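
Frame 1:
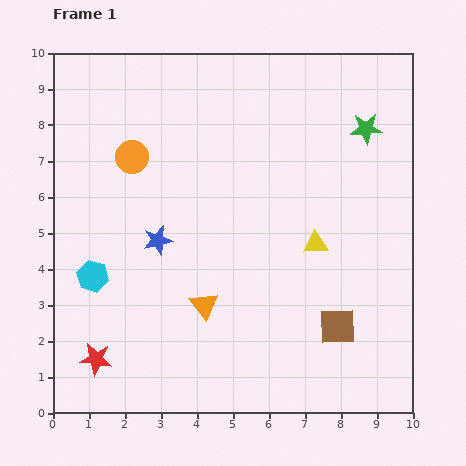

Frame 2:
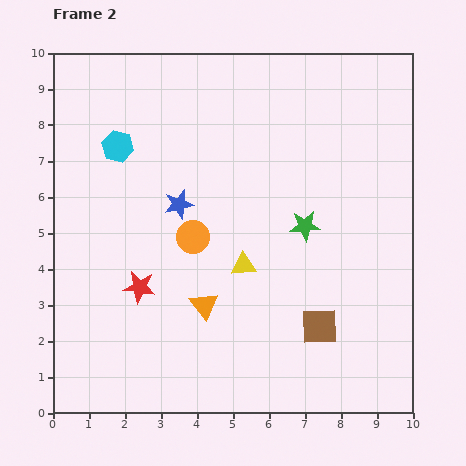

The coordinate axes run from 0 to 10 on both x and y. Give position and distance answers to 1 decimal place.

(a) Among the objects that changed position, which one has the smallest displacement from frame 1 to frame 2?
the brown square

(moved 0.5)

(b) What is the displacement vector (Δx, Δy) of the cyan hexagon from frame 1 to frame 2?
(0.7, 3.6)

The cyan hexagon was at (1.1, 3.8) in frame 1 and (1.8, 7.4) in frame 2.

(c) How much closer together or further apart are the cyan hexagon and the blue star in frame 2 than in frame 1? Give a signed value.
+0.2

Distance in frame 1: 2.1. Distance in frame 2: 2.3.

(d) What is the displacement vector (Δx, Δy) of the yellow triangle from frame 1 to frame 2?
(-2.0, -0.6)

The yellow triangle was at (7.3, 4.7) in frame 1 and (5.3, 4.1) in frame 2.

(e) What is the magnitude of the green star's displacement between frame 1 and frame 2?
3.2

The green star moved from (8.7, 7.9) to (7.0, 5.2), a distance of √(1.7² + 2.7²) ≈ 3.2.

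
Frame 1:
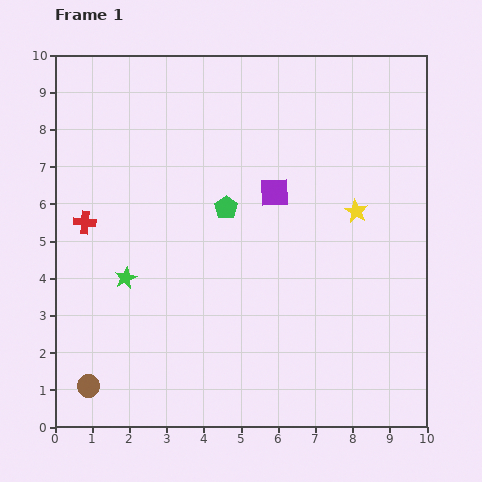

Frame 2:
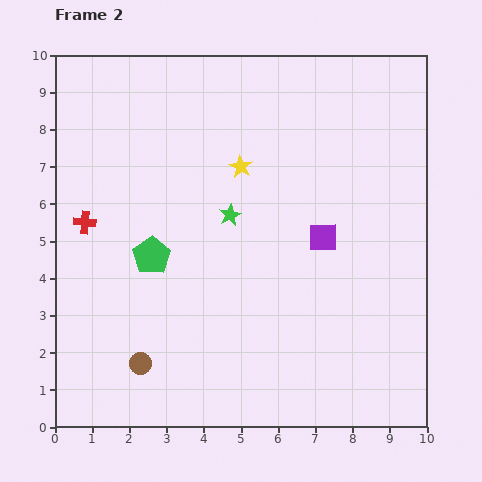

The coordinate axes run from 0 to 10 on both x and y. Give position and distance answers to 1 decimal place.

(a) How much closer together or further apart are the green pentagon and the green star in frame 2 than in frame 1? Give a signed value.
-0.9

Distance in frame 1: 3.3. Distance in frame 2: 2.4.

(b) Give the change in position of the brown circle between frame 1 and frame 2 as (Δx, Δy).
(1.4, 0.6)

The brown circle was at (0.9, 1.1) in frame 1 and (2.3, 1.7) in frame 2.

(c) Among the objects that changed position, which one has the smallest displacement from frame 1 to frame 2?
the brown circle

(moved 1.5)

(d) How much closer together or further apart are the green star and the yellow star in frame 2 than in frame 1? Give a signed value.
-5.2

Distance in frame 1: 6.5. Distance in frame 2: 1.3.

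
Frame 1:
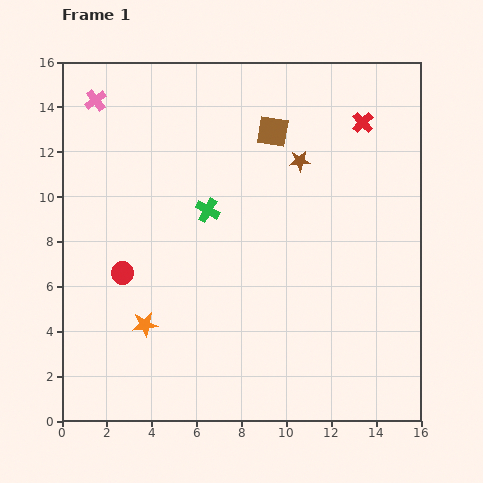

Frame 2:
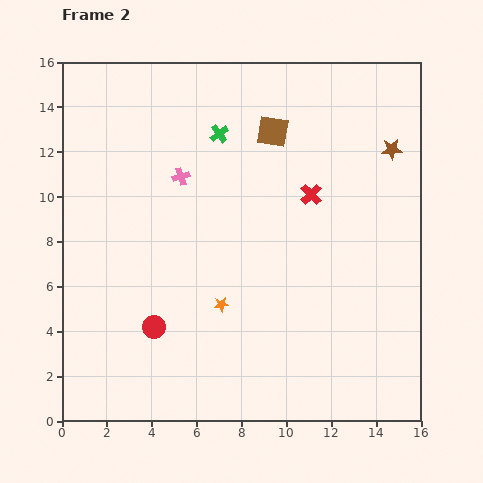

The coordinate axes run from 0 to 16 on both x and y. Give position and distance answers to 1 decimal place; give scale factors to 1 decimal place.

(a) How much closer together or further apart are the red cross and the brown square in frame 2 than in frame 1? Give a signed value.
-0.7

Distance in frame 1: 4.0. Distance in frame 2: 3.3.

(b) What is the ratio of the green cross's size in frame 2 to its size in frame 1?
0.8×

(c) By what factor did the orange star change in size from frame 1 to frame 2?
0.6×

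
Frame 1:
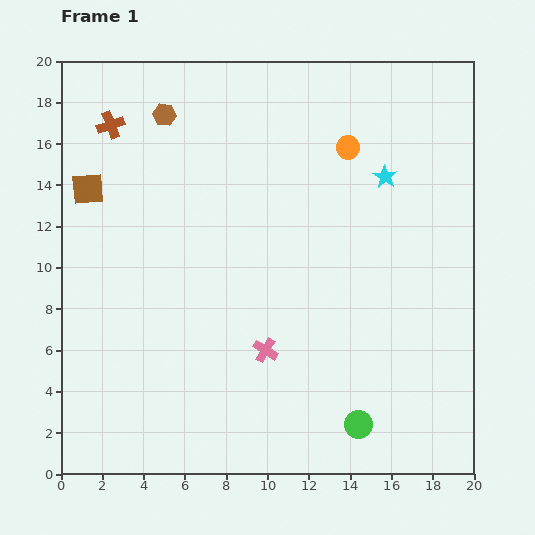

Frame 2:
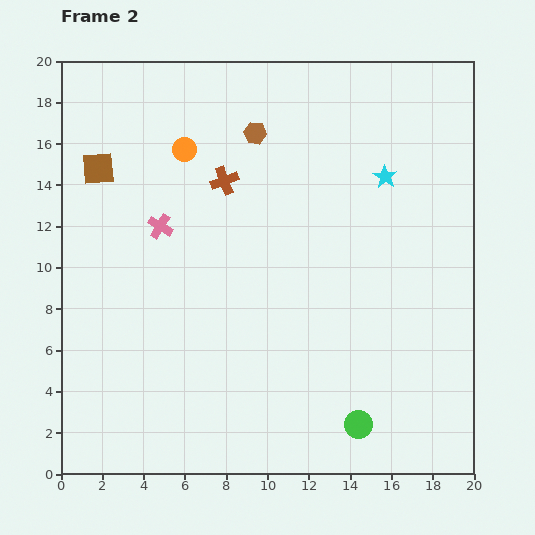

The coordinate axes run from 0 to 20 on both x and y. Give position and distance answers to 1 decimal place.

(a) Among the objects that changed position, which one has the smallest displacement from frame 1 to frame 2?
the brown square

(moved 1.1)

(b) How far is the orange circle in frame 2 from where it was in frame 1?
7.9

The orange circle moved from (13.9, 15.8) to (6.0, 15.7), a distance of √(7.9² + 0.1²) ≈ 7.9.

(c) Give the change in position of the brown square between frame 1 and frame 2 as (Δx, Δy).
(0.5, 1.0)

The brown square was at (1.3, 13.8) in frame 1 and (1.8, 14.8) in frame 2.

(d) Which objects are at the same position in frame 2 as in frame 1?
the green circle, the cyan star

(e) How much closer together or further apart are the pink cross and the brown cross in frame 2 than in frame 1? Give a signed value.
-9.4

Distance in frame 1: 13.2. Distance in frame 2: 3.8.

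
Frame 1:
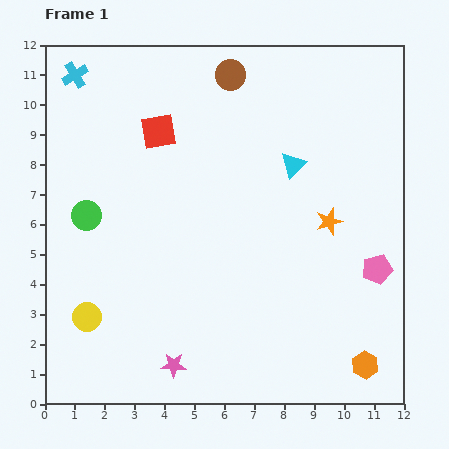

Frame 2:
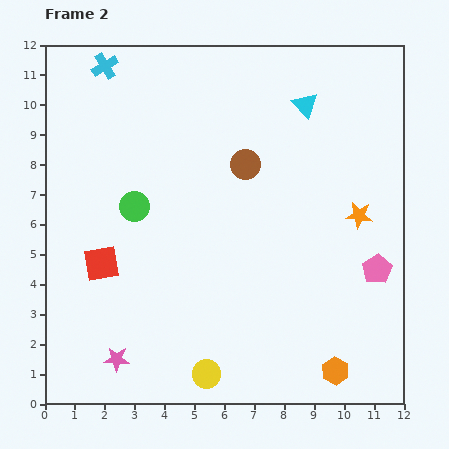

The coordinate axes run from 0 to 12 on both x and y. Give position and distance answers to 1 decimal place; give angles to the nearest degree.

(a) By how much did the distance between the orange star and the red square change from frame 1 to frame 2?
+2.3

Distance in frame 1: 6.4. Distance in frame 2: 8.7.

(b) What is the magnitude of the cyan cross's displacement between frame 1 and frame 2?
1.0

The cyan cross moved from (1.0, 11.0) to (2.0, 11.3), a distance of √(1.0² + 0.3²) ≈ 1.0.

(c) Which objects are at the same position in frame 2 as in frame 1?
the pink pentagon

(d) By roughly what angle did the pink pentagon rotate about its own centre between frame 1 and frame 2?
18° counter-clockwise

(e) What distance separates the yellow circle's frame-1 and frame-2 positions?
4.4

The yellow circle moved from (1.4, 2.9) to (5.4, 1.0), a distance of √(4.0² + 1.9²) ≈ 4.4.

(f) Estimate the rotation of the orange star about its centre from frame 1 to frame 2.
24° clockwise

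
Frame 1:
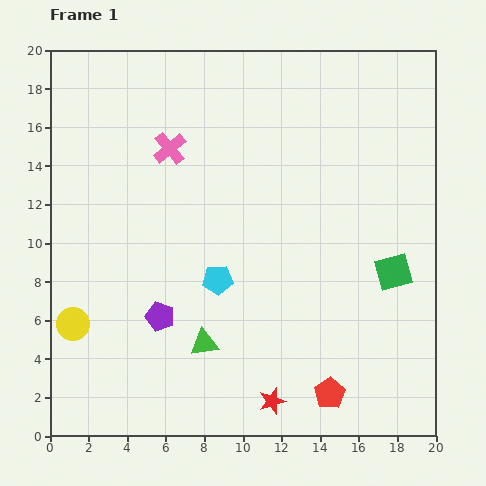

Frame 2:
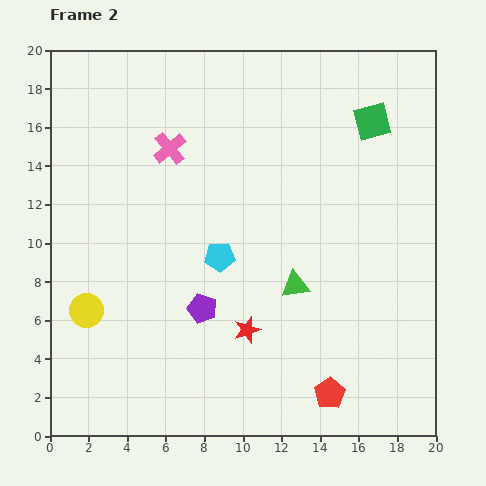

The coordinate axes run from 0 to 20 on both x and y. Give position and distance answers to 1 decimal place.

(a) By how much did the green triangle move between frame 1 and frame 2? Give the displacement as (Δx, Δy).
(4.7, 3.0)

The green triangle was at (8.0, 4.8) in frame 1 and (12.7, 7.8) in frame 2.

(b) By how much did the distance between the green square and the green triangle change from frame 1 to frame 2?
-1.1

Distance in frame 1: 10.5. Distance in frame 2: 9.4.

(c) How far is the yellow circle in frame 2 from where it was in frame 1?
1.0

The yellow circle moved from (1.2, 5.8) to (1.9, 6.5), a distance of √(0.7² + 0.7²) ≈ 1.0.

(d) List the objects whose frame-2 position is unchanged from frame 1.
the pink cross, the red pentagon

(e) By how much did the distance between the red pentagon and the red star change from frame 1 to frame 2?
+2.4

Distance in frame 1: 3.0. Distance in frame 2: 5.4.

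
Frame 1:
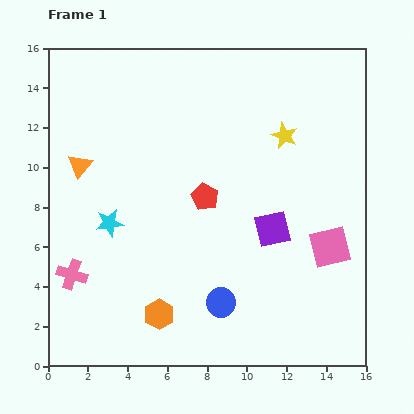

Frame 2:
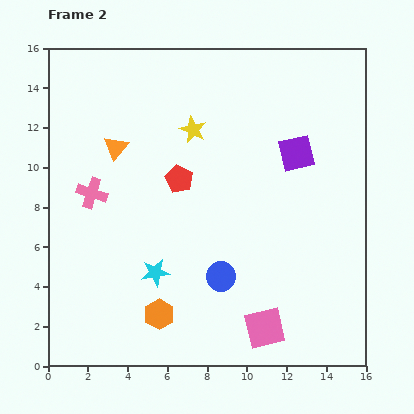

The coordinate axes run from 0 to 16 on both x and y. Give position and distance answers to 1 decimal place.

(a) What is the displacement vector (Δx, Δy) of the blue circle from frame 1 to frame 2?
(0.0, 1.3)

The blue circle was at (8.7, 3.2) in frame 1 and (8.7, 4.5) in frame 2.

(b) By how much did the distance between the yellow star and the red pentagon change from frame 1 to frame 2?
-2.5

Distance in frame 1: 5.1. Distance in frame 2: 2.6.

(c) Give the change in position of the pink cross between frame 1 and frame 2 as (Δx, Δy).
(1.0, 4.1)

The pink cross was at (1.2, 4.6) in frame 1 and (2.2, 8.7) in frame 2.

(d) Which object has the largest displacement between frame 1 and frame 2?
the pink square

(moved 5.3; next 4.6)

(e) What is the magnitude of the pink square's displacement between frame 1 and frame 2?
5.3

The pink square moved from (14.2, 6.0) to (10.9, 1.9), a distance of √(3.3² + 4.1²) ≈ 5.3.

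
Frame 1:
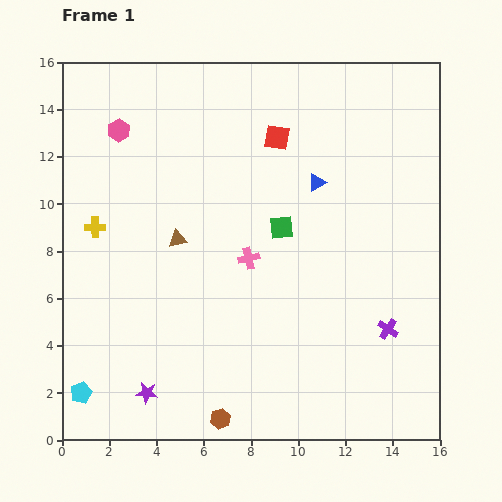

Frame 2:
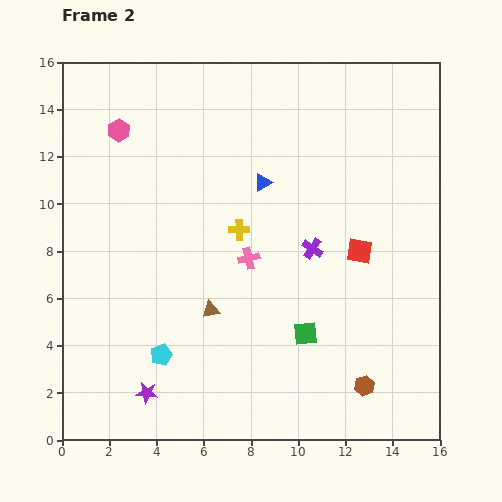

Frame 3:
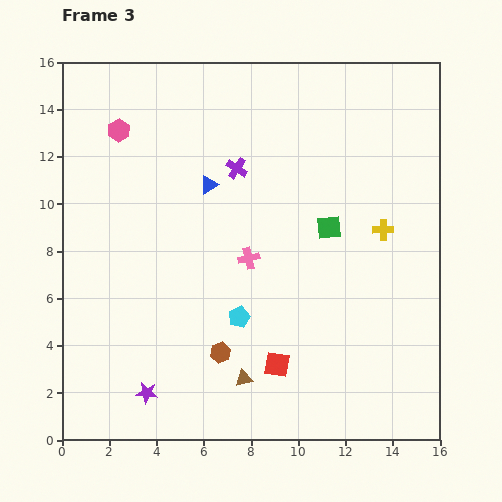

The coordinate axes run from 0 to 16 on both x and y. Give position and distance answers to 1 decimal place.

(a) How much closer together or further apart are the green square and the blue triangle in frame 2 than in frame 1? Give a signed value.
+4.2

Distance in frame 1: 2.4. Distance in frame 2: 6.6.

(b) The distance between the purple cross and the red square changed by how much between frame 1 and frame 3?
-0.9

Distance in frame 1: 9.4. Distance in frame 3: 8.5.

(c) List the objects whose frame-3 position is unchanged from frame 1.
the pink hexagon, the pink cross, the purple star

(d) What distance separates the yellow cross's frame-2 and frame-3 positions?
6.1

The yellow cross moved from (7.5, 8.9) to (13.6, 8.9), a distance of √(6.1² + 0.0²) ≈ 6.1.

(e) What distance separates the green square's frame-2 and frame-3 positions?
4.6

The green square moved from (10.3, 4.5) to (11.3, 9.0), a distance of √(1.0² + 4.5²) ≈ 4.6.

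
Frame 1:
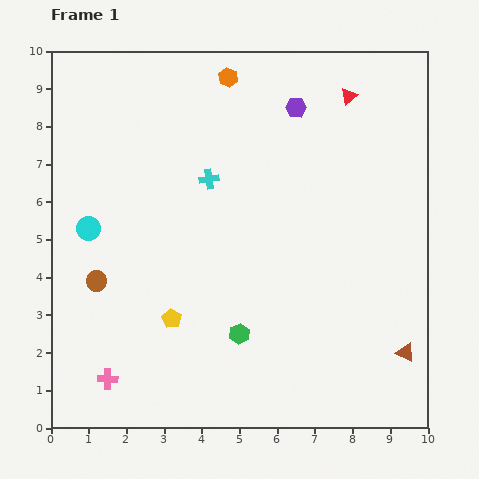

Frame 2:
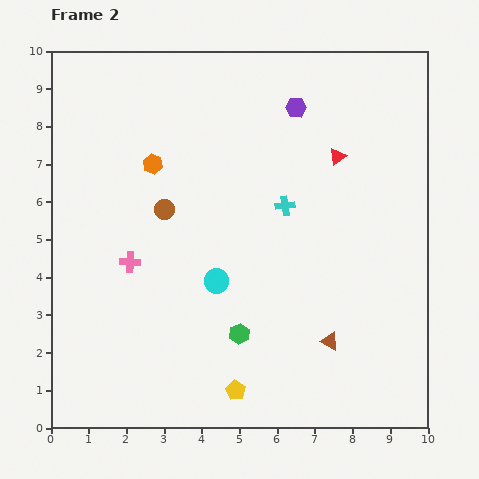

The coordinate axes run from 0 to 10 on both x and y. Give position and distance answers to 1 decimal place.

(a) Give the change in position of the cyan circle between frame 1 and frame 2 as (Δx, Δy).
(3.4, -1.4)

The cyan circle was at (1.0, 5.3) in frame 1 and (4.4, 3.9) in frame 2.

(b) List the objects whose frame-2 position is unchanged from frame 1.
the purple hexagon, the green hexagon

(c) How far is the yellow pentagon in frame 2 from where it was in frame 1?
2.5

The yellow pentagon moved from (3.2, 2.9) to (4.9, 1.0), a distance of √(1.7² + 1.9²) ≈ 2.5.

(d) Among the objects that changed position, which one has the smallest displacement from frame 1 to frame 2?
the red triangle

(moved 1.6)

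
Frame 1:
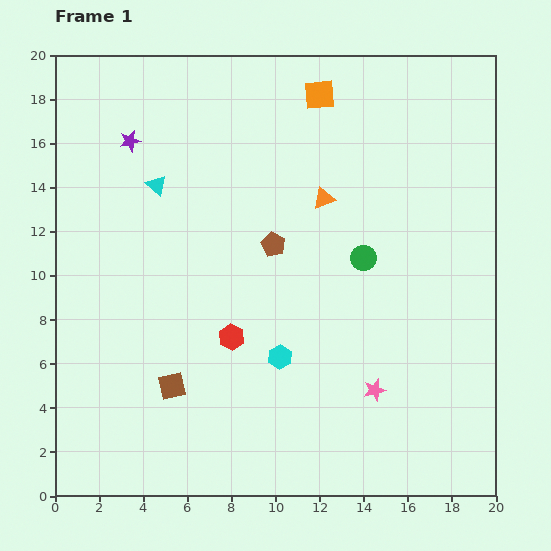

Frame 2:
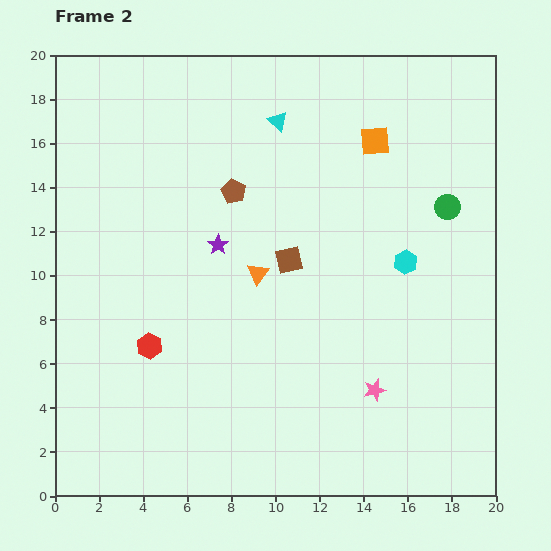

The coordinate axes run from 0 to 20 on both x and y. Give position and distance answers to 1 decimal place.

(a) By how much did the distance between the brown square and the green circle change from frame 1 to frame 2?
-2.9

Distance in frame 1: 10.5. Distance in frame 2: 7.6.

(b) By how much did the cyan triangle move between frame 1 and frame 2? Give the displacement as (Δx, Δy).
(5.5, 2.9)

The cyan triangle was at (4.6, 14.1) in frame 1 and (10.1, 17.0) in frame 2.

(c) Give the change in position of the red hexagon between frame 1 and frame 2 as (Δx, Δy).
(-3.7, -0.4)

The red hexagon was at (8.0, 7.2) in frame 1 and (4.3, 6.8) in frame 2.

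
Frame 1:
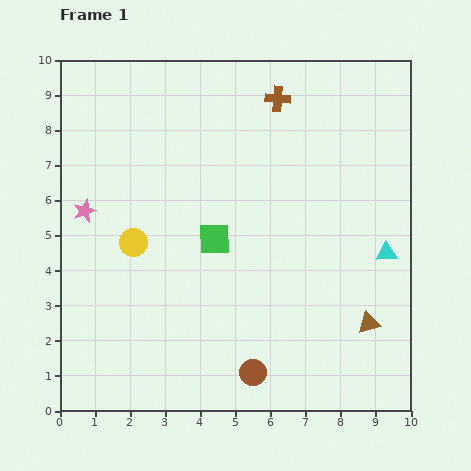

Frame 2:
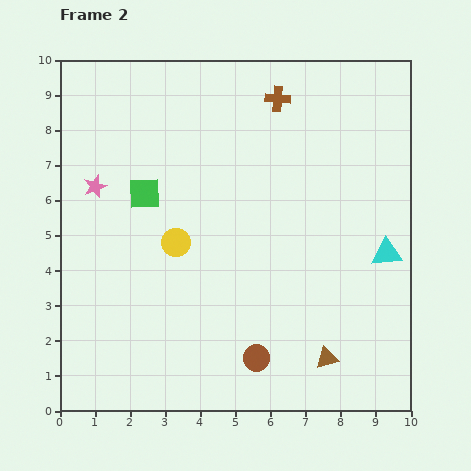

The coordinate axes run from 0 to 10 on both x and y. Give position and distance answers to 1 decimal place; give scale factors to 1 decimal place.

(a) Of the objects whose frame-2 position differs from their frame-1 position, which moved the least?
the brown circle

(moved 0.4)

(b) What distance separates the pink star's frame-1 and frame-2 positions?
0.8

The pink star moved from (0.7, 5.7) to (1.0, 6.4), a distance of √(0.3² + 0.7²) ≈ 0.8.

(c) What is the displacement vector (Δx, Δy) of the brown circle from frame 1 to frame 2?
(0.1, 0.4)

The brown circle was at (5.5, 1.1) in frame 1 and (5.6, 1.5) in frame 2.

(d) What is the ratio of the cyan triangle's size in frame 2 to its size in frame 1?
1.5×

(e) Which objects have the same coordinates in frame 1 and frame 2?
the brown cross, the cyan triangle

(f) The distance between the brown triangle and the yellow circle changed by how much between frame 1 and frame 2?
-1.7

Distance in frame 1: 7.1. Distance in frame 2: 5.4.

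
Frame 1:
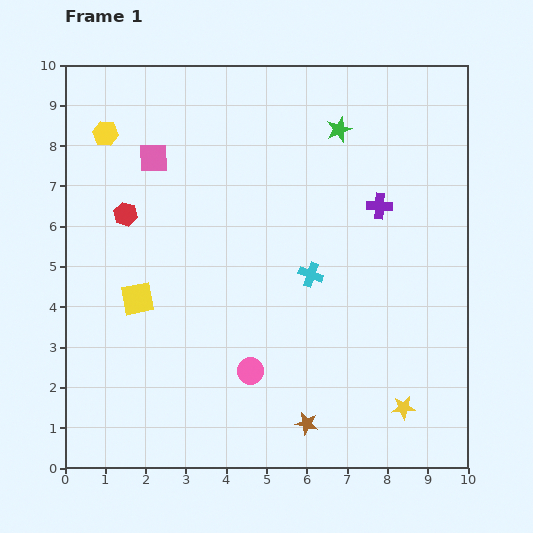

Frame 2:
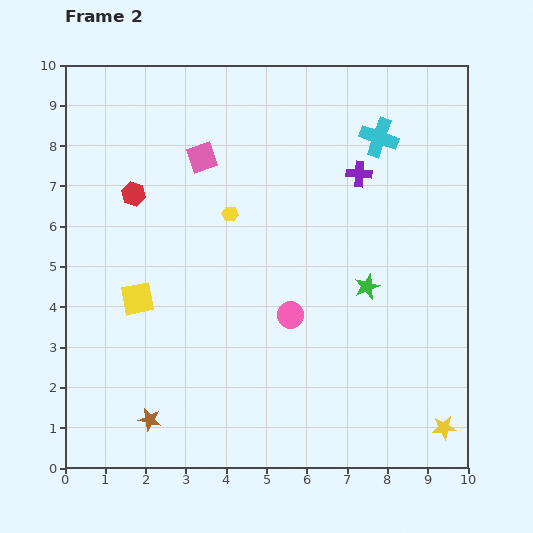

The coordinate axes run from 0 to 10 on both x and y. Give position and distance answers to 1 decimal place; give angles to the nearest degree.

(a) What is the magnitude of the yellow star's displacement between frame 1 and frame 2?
1.1

The yellow star moved from (8.4, 1.5) to (9.4, 1.0), a distance of √(1.0² + 0.5²) ≈ 1.1.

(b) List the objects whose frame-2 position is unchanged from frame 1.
the yellow square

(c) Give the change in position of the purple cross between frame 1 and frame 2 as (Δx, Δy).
(-0.5, 0.8)

The purple cross was at (7.8, 6.5) in frame 1 and (7.3, 7.3) in frame 2.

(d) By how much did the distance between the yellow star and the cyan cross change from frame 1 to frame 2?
+3.4

Distance in frame 1: 4.0. Distance in frame 2: 7.4.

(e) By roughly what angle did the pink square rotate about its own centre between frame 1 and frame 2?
18° counter-clockwise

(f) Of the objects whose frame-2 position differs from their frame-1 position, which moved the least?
the red hexagon

(moved 0.5)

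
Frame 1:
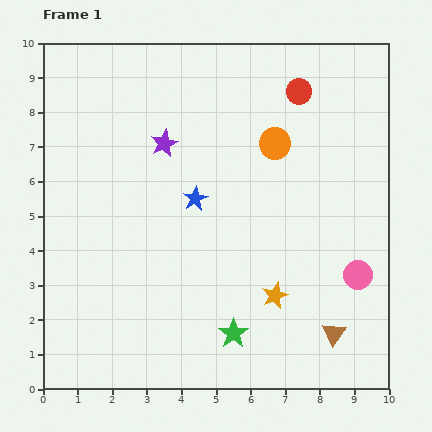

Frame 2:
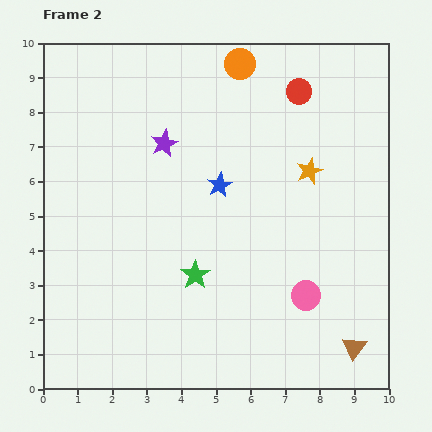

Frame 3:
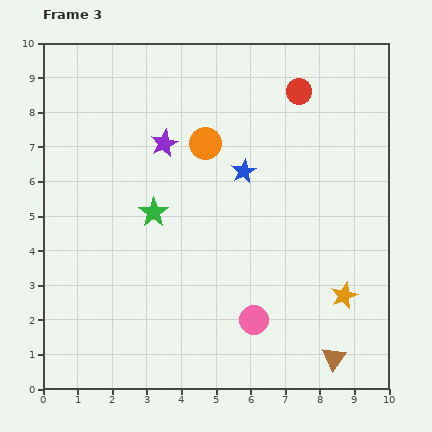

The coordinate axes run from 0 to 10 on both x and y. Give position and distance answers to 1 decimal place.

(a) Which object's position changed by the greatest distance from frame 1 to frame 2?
the orange star

(moved 3.7; next 2.5)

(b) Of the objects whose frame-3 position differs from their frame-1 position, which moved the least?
the brown triangle

(moved 0.7)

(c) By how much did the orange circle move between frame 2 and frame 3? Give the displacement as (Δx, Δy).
(-1.0, -2.3)

The orange circle was at (5.7, 9.4) in frame 2 and (4.7, 7.1) in frame 3.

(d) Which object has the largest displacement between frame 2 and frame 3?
the orange star

(moved 3.7; next 2.5)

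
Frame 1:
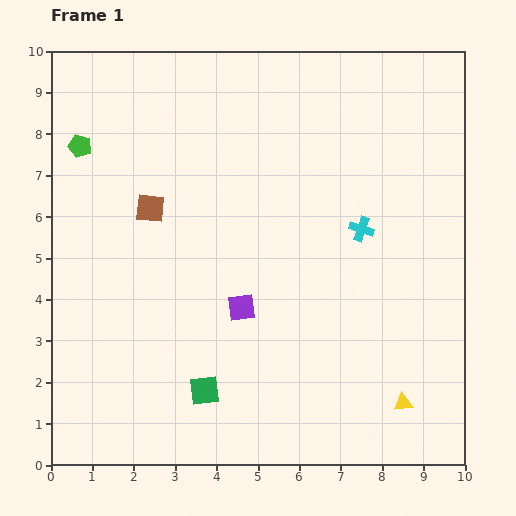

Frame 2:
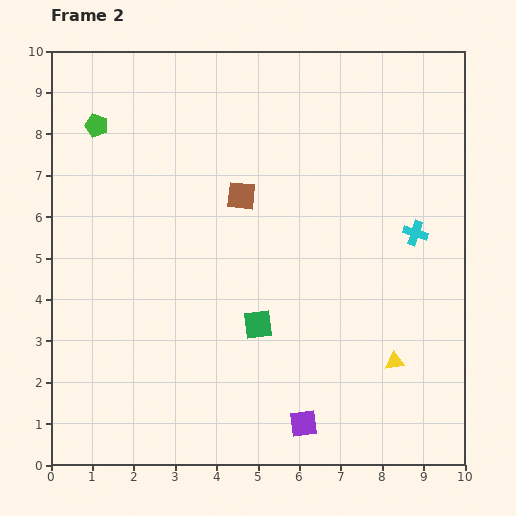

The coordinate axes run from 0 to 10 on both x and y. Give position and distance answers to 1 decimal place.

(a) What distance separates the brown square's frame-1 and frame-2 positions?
2.2

The brown square moved from (2.4, 6.2) to (4.6, 6.5), a distance of √(2.2² + 0.3²) ≈ 2.2.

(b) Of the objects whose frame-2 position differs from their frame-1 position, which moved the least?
the green pentagon

(moved 0.6)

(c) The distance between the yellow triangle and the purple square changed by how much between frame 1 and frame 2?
-1.8

Distance in frame 1: 4.5. Distance in frame 2: 2.7.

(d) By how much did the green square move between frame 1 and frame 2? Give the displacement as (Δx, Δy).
(1.3, 1.6)

The green square was at (3.7, 1.8) in frame 1 and (5.0, 3.4) in frame 2.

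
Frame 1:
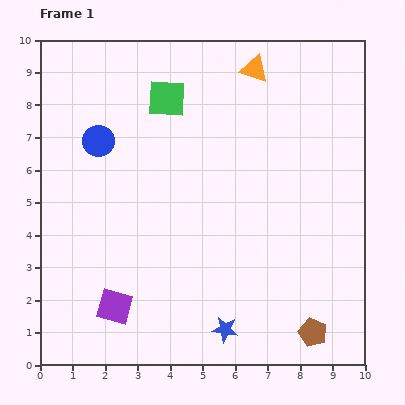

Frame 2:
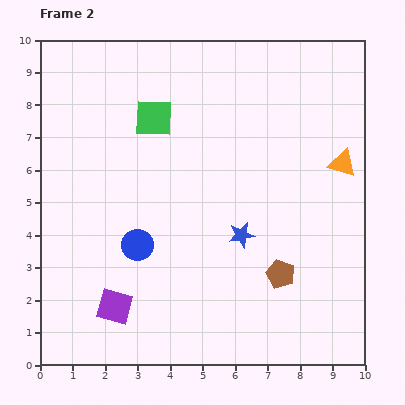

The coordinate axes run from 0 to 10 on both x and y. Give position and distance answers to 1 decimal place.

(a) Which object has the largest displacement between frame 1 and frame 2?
the orange triangle

(moved 4.0; next 3.4)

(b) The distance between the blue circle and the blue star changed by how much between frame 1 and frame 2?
-3.8

Distance in frame 1: 7.0. Distance in frame 2: 3.2.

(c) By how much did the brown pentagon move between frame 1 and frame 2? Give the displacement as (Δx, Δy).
(-1.0, 1.8)

The brown pentagon was at (8.4, 1.0) in frame 1 and (7.4, 2.8) in frame 2.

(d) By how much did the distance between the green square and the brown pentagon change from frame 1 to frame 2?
-2.3

Distance in frame 1: 8.5. Distance in frame 2: 6.2.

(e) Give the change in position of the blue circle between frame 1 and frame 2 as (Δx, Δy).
(1.2, -3.2)

The blue circle was at (1.8, 6.9) in frame 1 and (3.0, 3.7) in frame 2.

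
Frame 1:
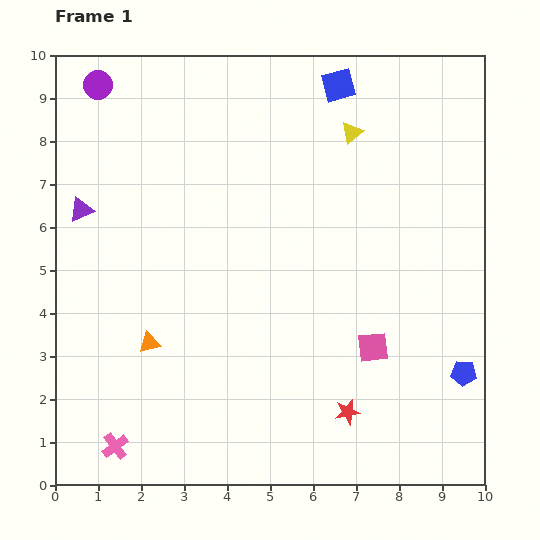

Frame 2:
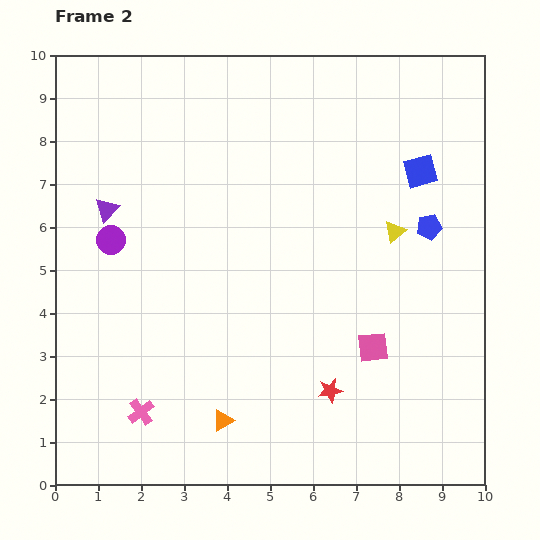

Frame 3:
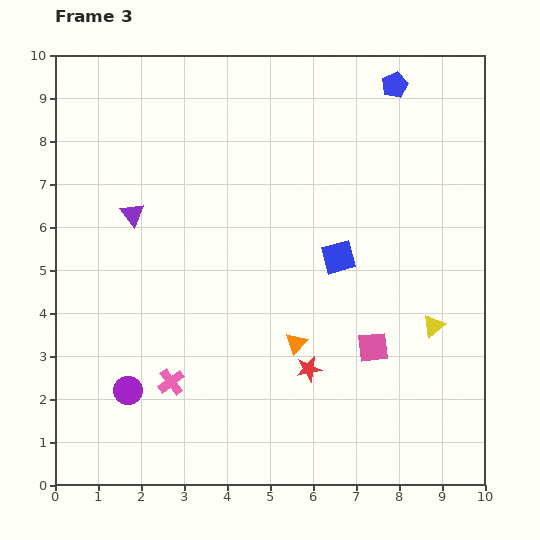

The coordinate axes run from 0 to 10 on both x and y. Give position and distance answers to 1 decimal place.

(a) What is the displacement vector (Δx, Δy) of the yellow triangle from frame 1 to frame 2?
(1.0, -2.3)

The yellow triangle was at (6.9, 8.2) in frame 1 and (7.9, 5.9) in frame 2.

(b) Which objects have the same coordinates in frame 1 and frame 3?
the pink square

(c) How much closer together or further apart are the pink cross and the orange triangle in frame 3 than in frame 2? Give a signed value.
+1.1

Distance in frame 2: 1.9. Distance in frame 3: 3.0.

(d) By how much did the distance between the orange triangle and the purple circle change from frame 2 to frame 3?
-0.8

Distance in frame 2: 4.9. Distance in frame 3: 4.1.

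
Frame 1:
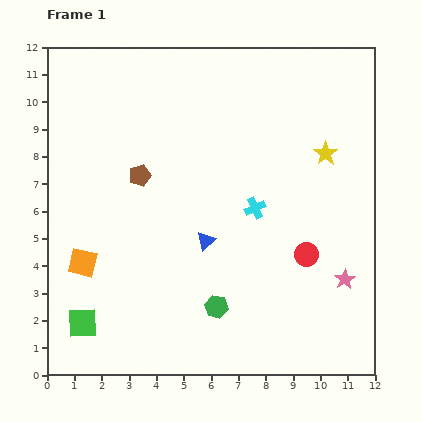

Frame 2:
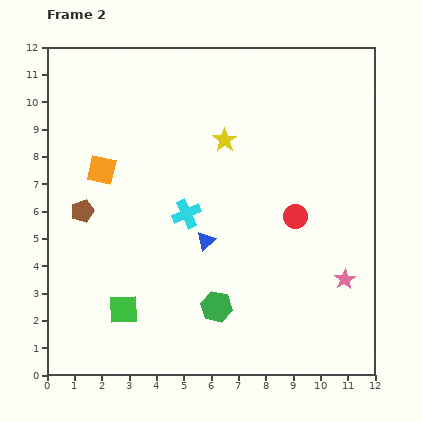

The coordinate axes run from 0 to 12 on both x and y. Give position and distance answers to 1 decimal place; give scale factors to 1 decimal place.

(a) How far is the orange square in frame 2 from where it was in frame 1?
3.5

The orange square moved from (1.3, 4.1) to (2.0, 7.5), a distance of √(0.7² + 3.4²) ≈ 3.5.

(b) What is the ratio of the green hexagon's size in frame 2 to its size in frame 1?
1.3×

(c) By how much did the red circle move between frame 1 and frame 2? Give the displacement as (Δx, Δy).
(-0.4, 1.4)

The red circle was at (9.5, 4.4) in frame 1 and (9.1, 5.8) in frame 2.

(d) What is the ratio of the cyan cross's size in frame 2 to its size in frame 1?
1.3×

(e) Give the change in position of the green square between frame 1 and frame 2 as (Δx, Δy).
(1.5, 0.5)

The green square was at (1.3, 1.9) in frame 1 and (2.8, 2.4) in frame 2.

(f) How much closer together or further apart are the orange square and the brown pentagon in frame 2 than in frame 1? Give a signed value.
-2.1

Distance in frame 1: 3.8. Distance in frame 2: 1.7.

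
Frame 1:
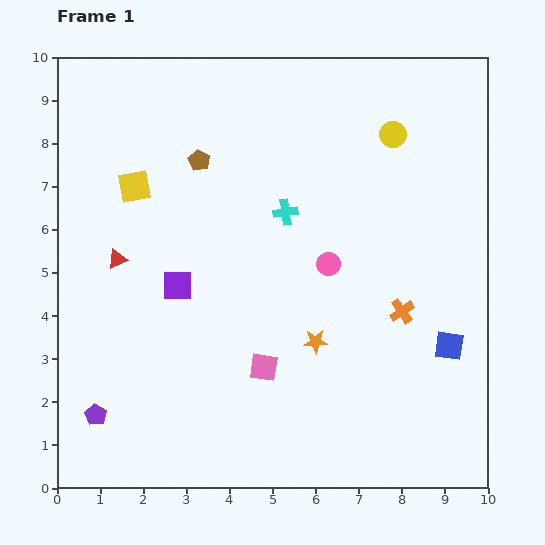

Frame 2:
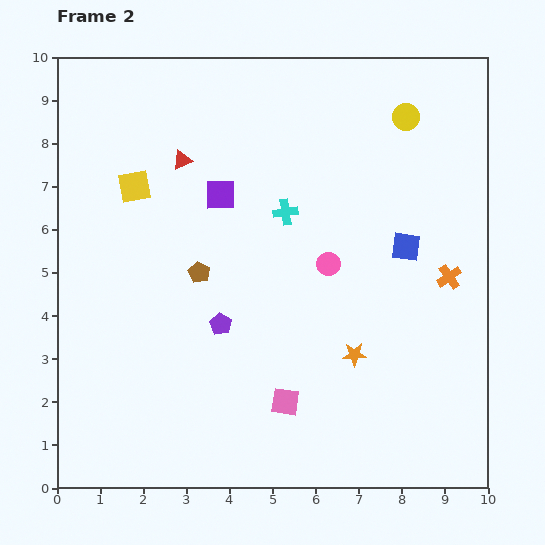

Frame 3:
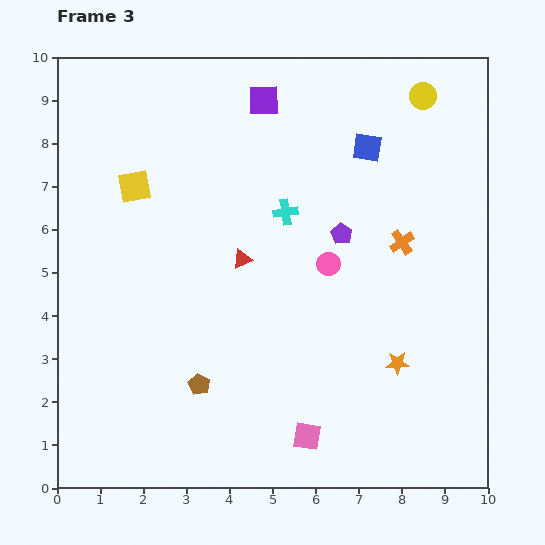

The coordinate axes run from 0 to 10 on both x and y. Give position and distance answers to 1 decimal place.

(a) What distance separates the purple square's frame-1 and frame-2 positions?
2.3

The purple square moved from (2.8, 4.7) to (3.8, 6.8), a distance of √(1.0² + 2.1²) ≈ 2.3.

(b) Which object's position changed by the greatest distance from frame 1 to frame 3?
the purple pentagon

(moved 7.1; next 5.2)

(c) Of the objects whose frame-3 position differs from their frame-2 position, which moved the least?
the yellow circle

(moved 0.6)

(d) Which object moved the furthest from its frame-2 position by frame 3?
the purple pentagon

(moved 3.5; next 2.7)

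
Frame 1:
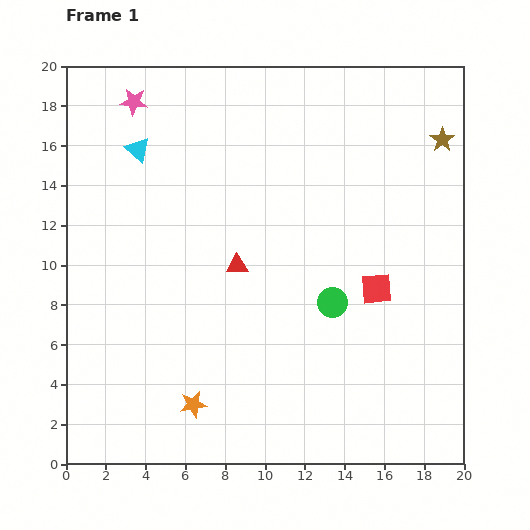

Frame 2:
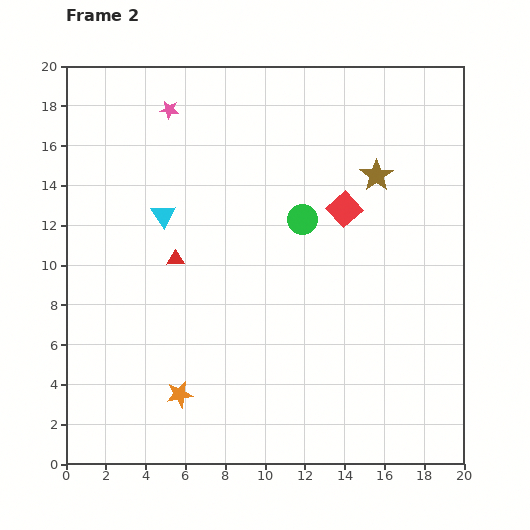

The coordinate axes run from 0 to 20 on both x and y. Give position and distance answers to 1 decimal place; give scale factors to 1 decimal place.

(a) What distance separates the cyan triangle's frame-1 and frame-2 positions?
3.5

The cyan triangle moved from (3.6, 15.8) to (4.9, 12.5), a distance of √(1.3² + 3.3²) ≈ 3.5.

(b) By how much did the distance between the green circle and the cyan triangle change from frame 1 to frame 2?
-5.5

Distance in frame 1: 12.5. Distance in frame 2: 7.0.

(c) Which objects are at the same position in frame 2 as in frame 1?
none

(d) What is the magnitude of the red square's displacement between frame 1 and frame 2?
4.3

The red square moved from (15.6, 8.8) to (14.0, 12.8), a distance of √(1.6² + 4.0²) ≈ 4.3.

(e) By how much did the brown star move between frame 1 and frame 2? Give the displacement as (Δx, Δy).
(-3.3, -1.8)

The brown star was at (18.9, 16.3) in frame 1 and (15.6, 14.5) in frame 2.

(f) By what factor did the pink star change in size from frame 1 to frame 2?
0.7×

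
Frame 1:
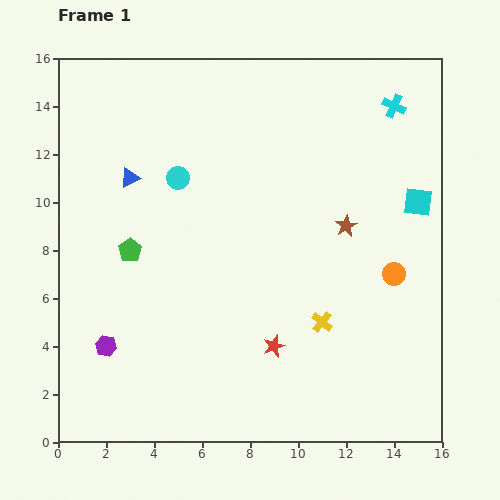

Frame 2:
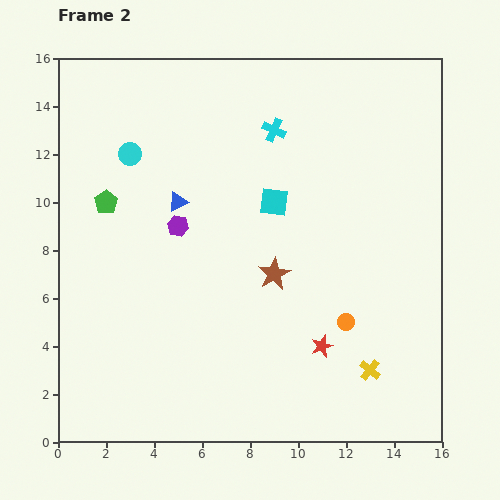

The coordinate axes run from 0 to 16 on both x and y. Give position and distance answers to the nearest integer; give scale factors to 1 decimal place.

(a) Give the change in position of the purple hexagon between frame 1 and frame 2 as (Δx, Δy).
(3, 5)

The purple hexagon was at (2, 4) in frame 1 and (5, 9) in frame 2.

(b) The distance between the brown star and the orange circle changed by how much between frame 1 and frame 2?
+1

Distance in frame 1: 3. Distance in frame 2: 4.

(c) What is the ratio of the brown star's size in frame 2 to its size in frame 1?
1.5×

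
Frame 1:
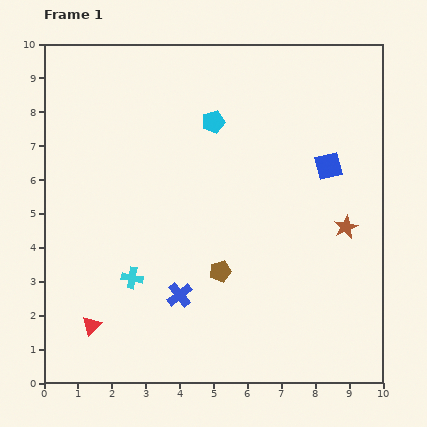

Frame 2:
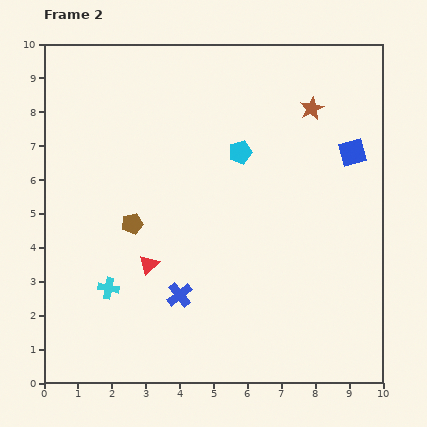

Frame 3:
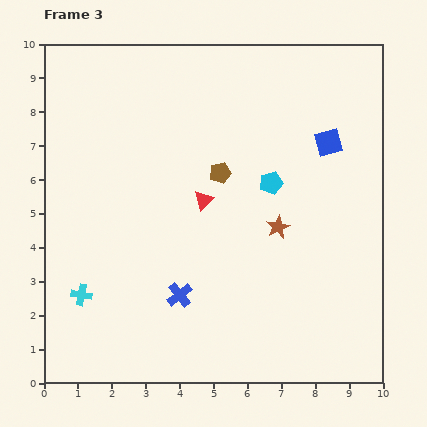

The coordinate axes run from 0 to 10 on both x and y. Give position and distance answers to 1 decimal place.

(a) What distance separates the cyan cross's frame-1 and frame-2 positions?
0.8

The cyan cross moved from (2.6, 3.1) to (1.9, 2.8), a distance of √(0.7² + 0.3²) ≈ 0.8.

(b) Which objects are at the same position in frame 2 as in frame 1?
the blue cross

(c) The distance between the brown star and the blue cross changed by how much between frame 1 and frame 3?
-1.8

Distance in frame 1: 5.3. Distance in frame 3: 3.5.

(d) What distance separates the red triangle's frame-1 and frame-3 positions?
5.0

The red triangle moved from (1.4, 1.7) to (4.7, 5.4), a distance of √(3.3² + 3.7²) ≈ 5.0.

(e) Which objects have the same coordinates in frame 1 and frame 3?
the blue cross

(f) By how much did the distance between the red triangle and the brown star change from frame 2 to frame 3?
-4.3

Distance in frame 2: 6.6. Distance in frame 3: 2.3.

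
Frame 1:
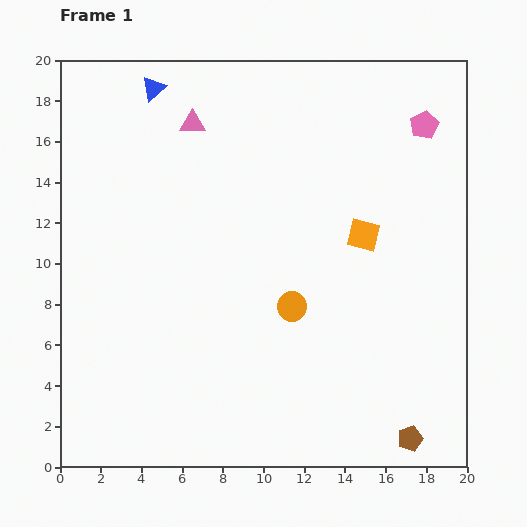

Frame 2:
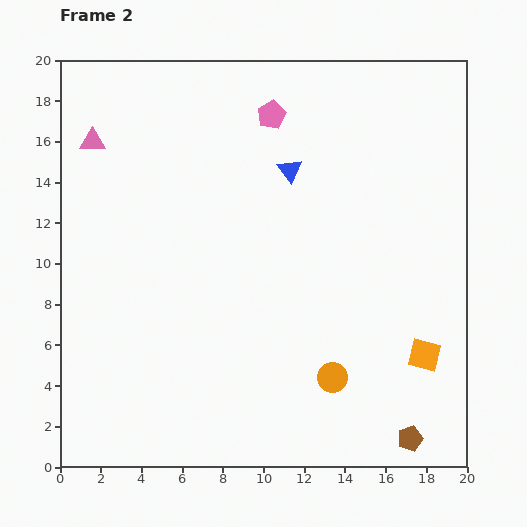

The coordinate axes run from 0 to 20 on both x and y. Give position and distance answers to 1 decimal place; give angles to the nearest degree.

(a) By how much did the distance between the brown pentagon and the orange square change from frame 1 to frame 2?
-6.1

Distance in frame 1: 10.3. Distance in frame 2: 4.2.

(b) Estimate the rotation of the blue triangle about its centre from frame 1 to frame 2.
25° counter-clockwise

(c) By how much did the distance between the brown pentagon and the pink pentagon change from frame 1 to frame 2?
+1.9

Distance in frame 1: 15.4. Distance in frame 2: 17.3.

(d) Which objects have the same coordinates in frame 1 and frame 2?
the brown pentagon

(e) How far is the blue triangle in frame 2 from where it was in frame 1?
7.8

The blue triangle moved from (4.6, 18.6) to (11.3, 14.6), a distance of √(6.7² + 4.0²) ≈ 7.8.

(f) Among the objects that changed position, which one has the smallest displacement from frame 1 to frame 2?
the orange circle

(moved 4.0)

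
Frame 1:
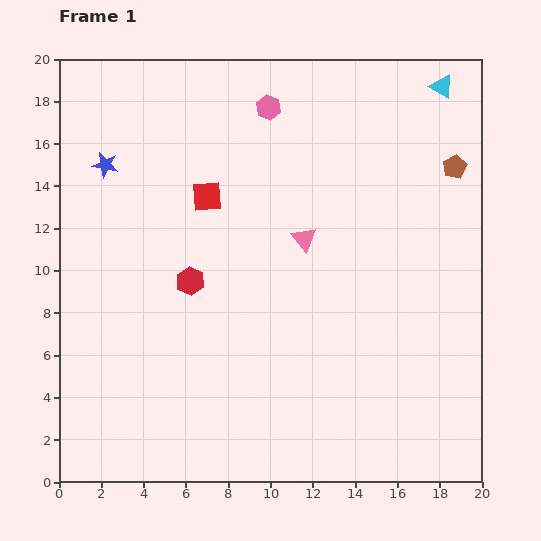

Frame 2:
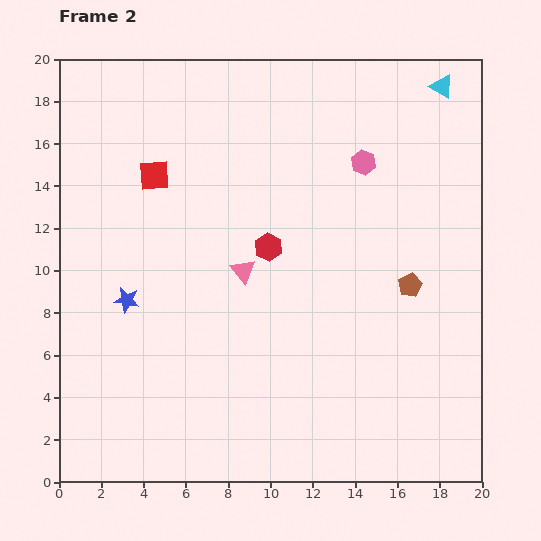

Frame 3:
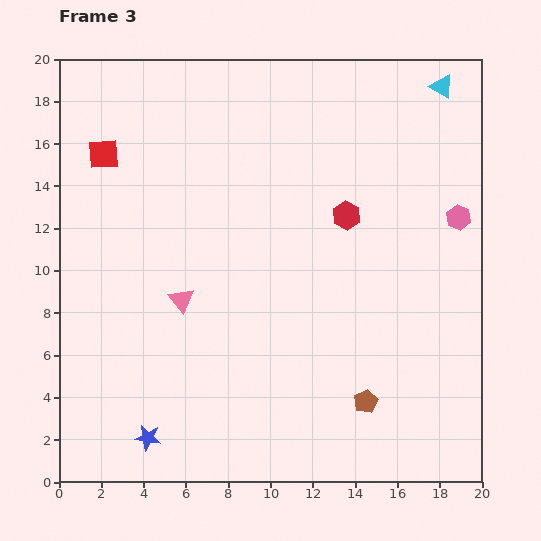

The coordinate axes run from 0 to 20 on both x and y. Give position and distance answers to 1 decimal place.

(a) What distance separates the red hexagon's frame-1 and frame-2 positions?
4.0

The red hexagon moved from (6.2, 9.5) to (9.9, 11.1), a distance of √(3.7² + 1.6²) ≈ 4.0.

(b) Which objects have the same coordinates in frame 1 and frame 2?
the cyan triangle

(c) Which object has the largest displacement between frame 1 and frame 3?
the blue star

(moved 13.1; next 11.9)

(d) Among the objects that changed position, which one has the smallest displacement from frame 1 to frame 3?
the red square

(moved 5.3)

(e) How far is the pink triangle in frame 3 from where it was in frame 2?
3.2

The pink triangle moved from (8.7, 10.0) to (5.8, 8.6), a distance of √(2.9² + 1.4²) ≈ 3.2.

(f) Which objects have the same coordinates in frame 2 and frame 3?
the cyan triangle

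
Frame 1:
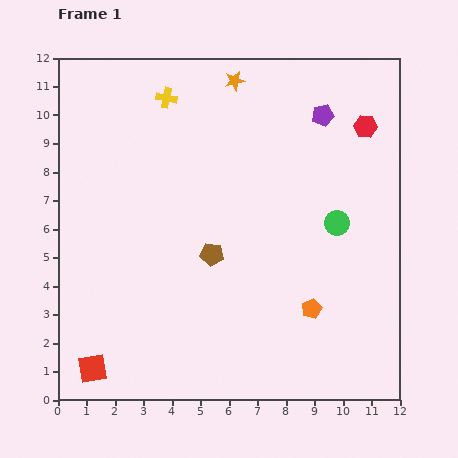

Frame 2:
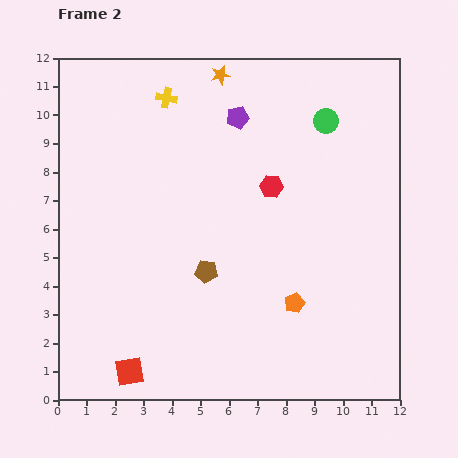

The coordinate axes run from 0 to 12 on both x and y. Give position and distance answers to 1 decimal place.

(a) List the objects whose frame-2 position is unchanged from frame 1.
the yellow cross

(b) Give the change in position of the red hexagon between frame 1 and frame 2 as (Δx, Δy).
(-3.3, -2.1)

The red hexagon was at (10.8, 9.6) in frame 1 and (7.5, 7.5) in frame 2.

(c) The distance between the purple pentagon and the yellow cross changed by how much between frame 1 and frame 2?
-2.9

Distance in frame 1: 5.5. Distance in frame 2: 2.6.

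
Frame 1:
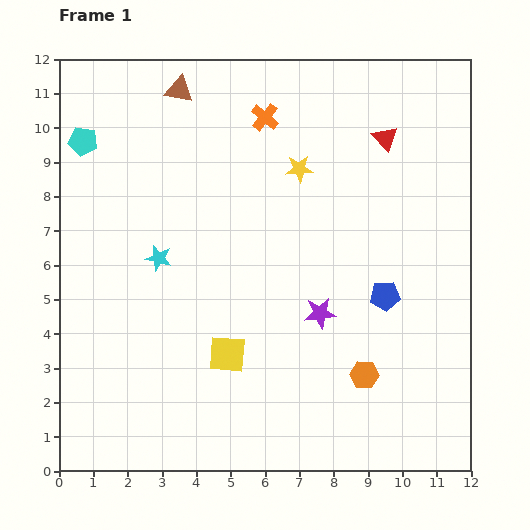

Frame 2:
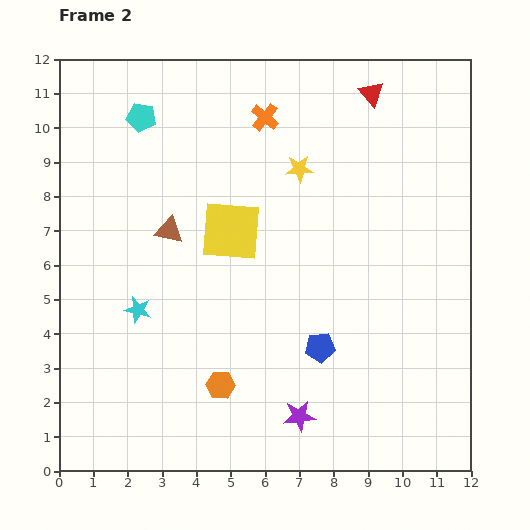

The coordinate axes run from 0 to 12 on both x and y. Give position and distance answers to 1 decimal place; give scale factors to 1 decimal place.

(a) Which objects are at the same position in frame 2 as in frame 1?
the orange cross, the yellow star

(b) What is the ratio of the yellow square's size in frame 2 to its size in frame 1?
1.6×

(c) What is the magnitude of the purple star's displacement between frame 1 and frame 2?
3.1

The purple star moved from (7.6, 4.6) to (7.0, 1.6), a distance of √(0.6² + 3.0²) ≈ 3.1.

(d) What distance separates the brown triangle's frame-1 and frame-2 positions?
4.1

The brown triangle moved from (3.5, 11.1) to (3.2, 7.0), a distance of √(0.3² + 4.1²) ≈ 4.1.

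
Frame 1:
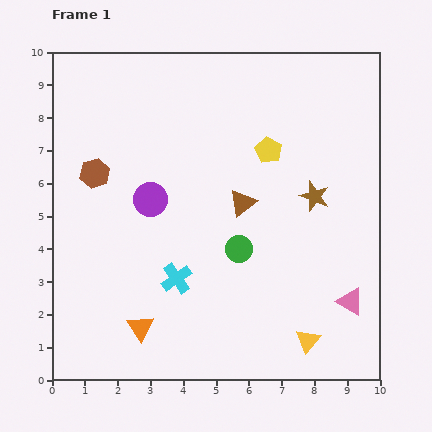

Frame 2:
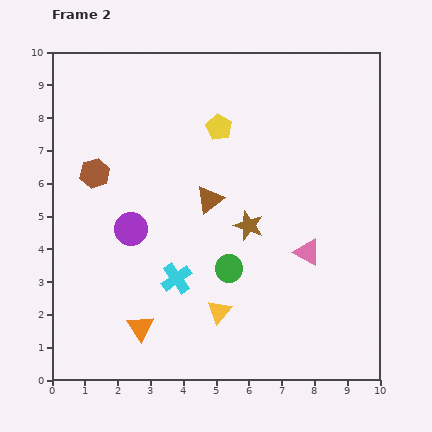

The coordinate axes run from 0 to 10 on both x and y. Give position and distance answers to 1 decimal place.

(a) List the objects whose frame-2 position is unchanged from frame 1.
the brown hexagon, the cyan cross, the orange triangle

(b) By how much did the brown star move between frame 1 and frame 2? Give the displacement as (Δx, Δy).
(-2.0, -0.9)

The brown star was at (8.0, 5.6) in frame 1 and (6.0, 4.7) in frame 2.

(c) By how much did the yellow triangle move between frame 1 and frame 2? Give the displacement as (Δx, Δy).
(-2.7, 0.9)

The yellow triangle was at (7.8, 1.2) in frame 1 and (5.1, 2.1) in frame 2.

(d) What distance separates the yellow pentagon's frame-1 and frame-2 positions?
1.7

The yellow pentagon moved from (6.6, 7.0) to (5.1, 7.7), a distance of √(1.5² + 0.7²) ≈ 1.7.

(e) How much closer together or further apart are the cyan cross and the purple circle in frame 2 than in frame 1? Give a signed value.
-0.4

Distance in frame 1: 2.5. Distance in frame 2: 2.1.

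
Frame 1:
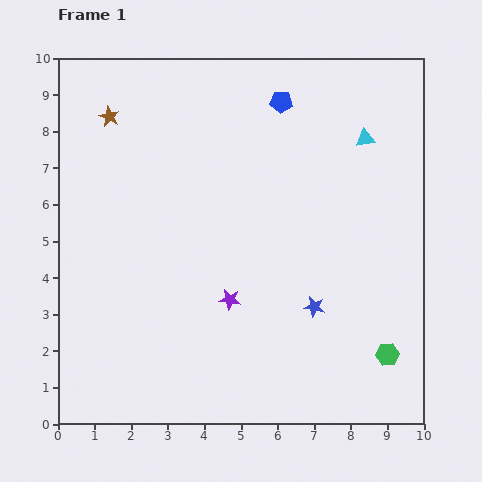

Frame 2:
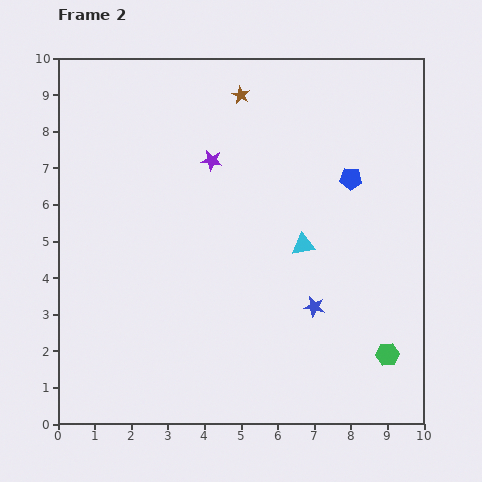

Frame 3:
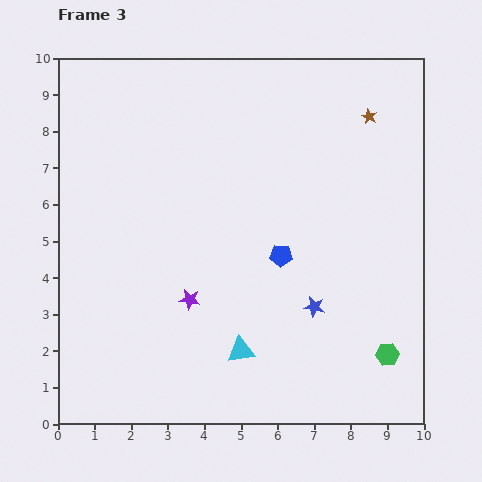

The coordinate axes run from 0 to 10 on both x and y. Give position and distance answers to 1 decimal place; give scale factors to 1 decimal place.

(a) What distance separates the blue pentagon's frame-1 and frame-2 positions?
2.8

The blue pentagon moved from (6.1, 8.8) to (8.0, 6.7), a distance of √(1.9² + 2.1²) ≈ 2.8.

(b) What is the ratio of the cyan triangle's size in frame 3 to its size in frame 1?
1.4×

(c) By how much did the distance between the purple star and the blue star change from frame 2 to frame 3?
-1.5

Distance in frame 2: 4.9. Distance in frame 3: 3.4.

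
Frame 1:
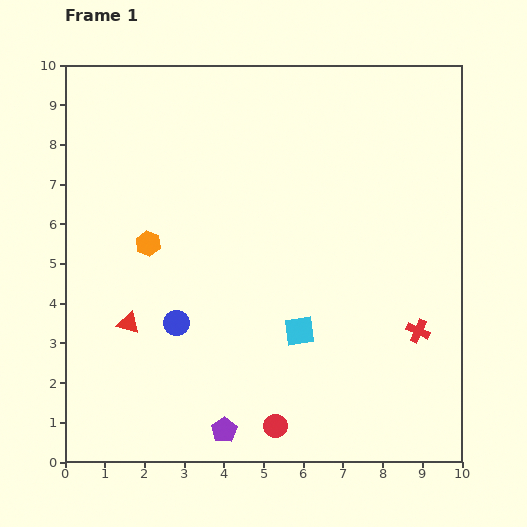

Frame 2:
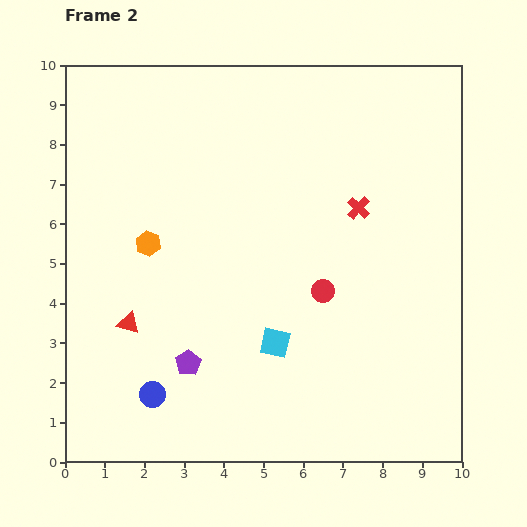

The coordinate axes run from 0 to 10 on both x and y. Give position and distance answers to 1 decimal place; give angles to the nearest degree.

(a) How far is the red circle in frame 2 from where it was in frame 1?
3.6

The red circle moved from (5.3, 0.9) to (6.5, 4.3), a distance of √(1.2² + 3.4²) ≈ 3.6.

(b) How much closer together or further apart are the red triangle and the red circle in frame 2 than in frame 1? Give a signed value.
+0.5

Distance in frame 1: 4.5. Distance in frame 2: 5.0.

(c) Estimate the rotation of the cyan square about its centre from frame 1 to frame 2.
20° clockwise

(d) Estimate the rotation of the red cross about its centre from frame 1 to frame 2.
19° clockwise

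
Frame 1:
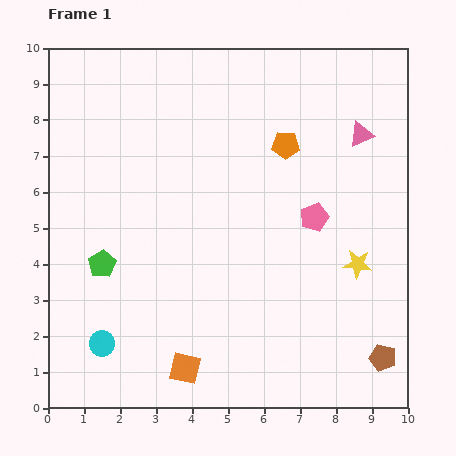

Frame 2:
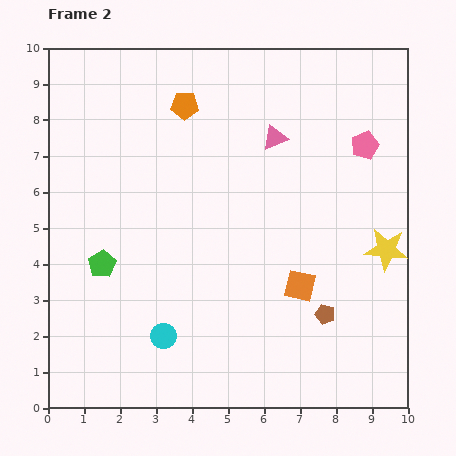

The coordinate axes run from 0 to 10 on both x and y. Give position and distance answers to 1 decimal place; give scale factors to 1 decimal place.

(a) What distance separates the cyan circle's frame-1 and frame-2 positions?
1.7

The cyan circle moved from (1.5, 1.8) to (3.2, 2.0), a distance of √(1.7² + 0.2²) ≈ 1.7.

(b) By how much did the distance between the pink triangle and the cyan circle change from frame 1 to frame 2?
-2.9

Distance in frame 1: 9.2. Distance in frame 2: 6.3.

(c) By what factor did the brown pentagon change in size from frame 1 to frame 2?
0.7×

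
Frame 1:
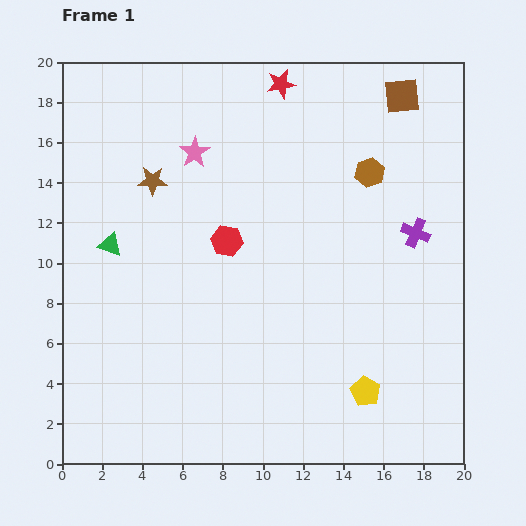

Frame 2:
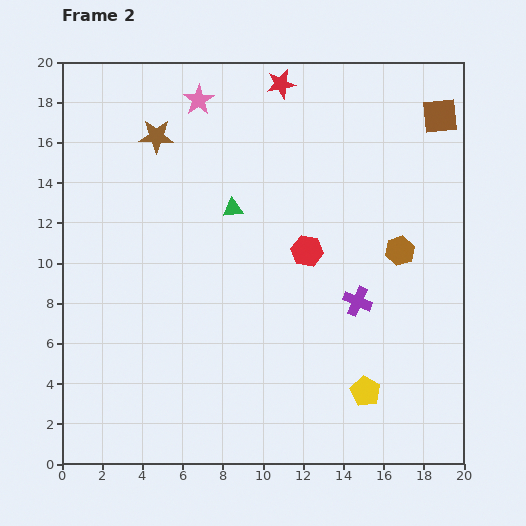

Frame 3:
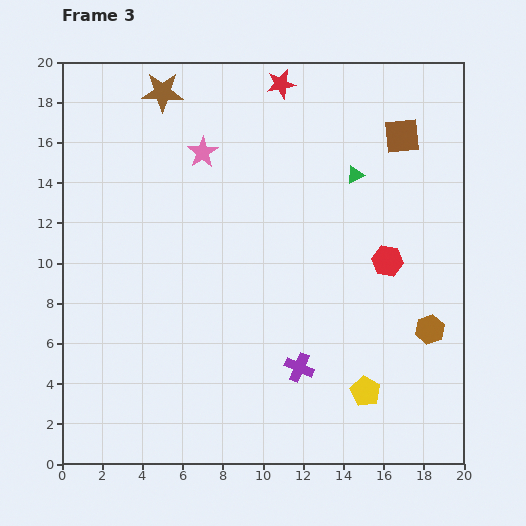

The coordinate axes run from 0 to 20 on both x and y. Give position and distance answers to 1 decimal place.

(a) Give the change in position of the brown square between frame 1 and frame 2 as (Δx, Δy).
(1.9, -1.0)

The brown square was at (16.9, 18.3) in frame 1 and (18.8, 17.3) in frame 2.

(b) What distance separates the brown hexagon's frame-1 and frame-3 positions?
8.4

The brown hexagon moved from (15.3, 14.5) to (18.3, 6.7), a distance of √(3.0² + 7.8²) ≈ 8.4.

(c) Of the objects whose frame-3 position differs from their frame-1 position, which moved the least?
the pink star

(moved 0.4)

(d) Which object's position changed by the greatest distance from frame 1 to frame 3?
the green triangle

(moved 12.7; next 8.9)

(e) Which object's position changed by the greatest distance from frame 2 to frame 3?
the green triangle

(moved 6.3; next 4.4)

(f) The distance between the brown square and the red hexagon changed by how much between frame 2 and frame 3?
-3.2

Distance in frame 2: 9.4. Distance in frame 3: 6.2.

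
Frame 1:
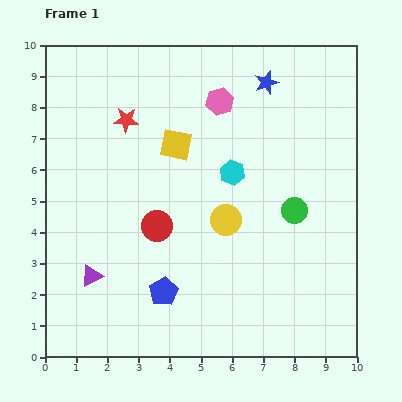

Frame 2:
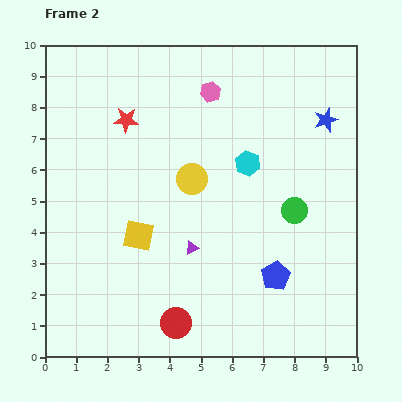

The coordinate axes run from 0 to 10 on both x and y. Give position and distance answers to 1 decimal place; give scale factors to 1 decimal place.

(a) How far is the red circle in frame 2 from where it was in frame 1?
3.2

The red circle moved from (3.6, 4.2) to (4.2, 1.1), a distance of √(0.6² + 3.1²) ≈ 3.2.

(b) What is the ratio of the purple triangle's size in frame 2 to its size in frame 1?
0.6×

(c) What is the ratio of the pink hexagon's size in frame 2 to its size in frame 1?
0.7×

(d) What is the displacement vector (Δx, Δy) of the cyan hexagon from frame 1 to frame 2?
(0.5, 0.3)

The cyan hexagon was at (6.0, 5.9) in frame 1 and (6.5, 6.2) in frame 2.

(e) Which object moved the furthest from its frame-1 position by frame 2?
the blue pentagon

(moved 3.6; next 3.3)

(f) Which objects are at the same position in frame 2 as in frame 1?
the red star, the green circle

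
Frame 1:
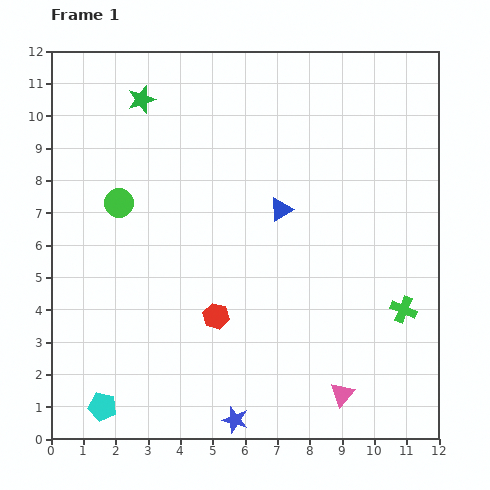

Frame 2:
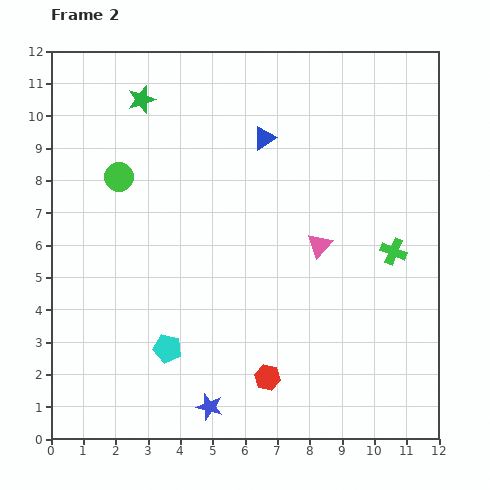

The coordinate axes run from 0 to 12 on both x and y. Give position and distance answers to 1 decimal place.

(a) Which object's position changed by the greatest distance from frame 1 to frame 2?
the pink triangle

(moved 4.7; next 2.7)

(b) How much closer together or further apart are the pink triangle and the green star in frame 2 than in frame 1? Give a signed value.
-3.9

Distance in frame 1: 11.0. Distance in frame 2: 7.1.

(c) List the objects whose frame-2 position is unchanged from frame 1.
the green star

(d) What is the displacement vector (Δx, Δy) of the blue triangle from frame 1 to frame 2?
(-0.5, 2.2)

The blue triangle was at (7.1, 7.1) in frame 1 and (6.6, 9.3) in frame 2.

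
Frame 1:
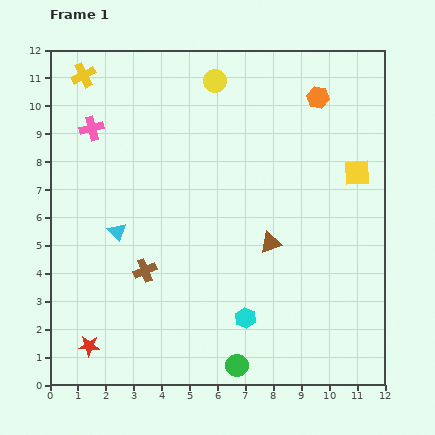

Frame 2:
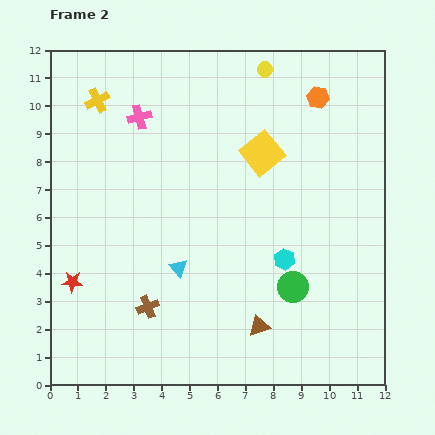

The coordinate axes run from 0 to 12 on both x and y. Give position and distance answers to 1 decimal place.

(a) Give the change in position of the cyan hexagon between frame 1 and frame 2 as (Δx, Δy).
(1.4, 2.1)

The cyan hexagon was at (7.0, 2.4) in frame 1 and (8.4, 4.5) in frame 2.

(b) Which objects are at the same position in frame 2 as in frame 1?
the orange hexagon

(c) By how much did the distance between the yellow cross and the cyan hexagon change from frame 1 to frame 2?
-1.7

Distance in frame 1: 10.5. Distance in frame 2: 8.8.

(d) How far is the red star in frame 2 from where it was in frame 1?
2.4

The red star moved from (1.4, 1.4) to (0.8, 3.7), a distance of √(0.6² + 2.3²) ≈ 2.4.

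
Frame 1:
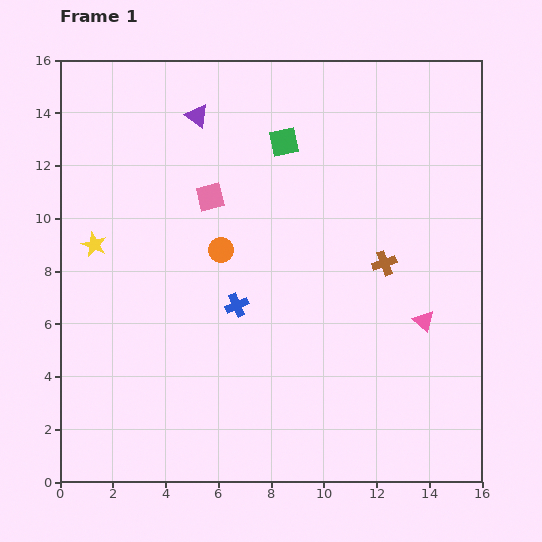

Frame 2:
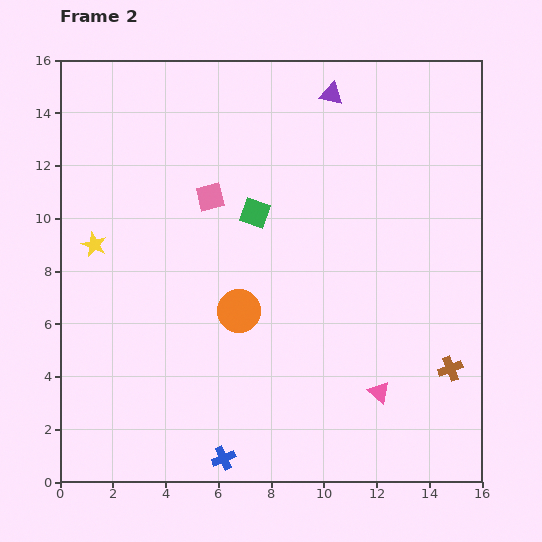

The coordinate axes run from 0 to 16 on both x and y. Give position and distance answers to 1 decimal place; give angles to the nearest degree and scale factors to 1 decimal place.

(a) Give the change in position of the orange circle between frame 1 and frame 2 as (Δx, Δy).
(0.7, -2.3)

The orange circle was at (6.1, 8.8) in frame 1 and (6.8, 6.5) in frame 2.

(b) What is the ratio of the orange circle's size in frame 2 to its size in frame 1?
1.7×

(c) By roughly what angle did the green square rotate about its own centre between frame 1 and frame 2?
32° clockwise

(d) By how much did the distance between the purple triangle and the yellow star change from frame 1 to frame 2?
+4.4

Distance in frame 1: 6.3. Distance in frame 2: 10.7.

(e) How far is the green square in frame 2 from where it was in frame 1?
2.9

The green square moved from (8.5, 12.9) to (7.4, 10.2), a distance of √(1.1² + 2.7²) ≈ 2.9.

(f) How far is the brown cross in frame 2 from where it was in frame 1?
4.7

The brown cross moved from (12.3, 8.3) to (14.8, 4.3), a distance of √(2.5² + 4.0²) ≈ 4.7.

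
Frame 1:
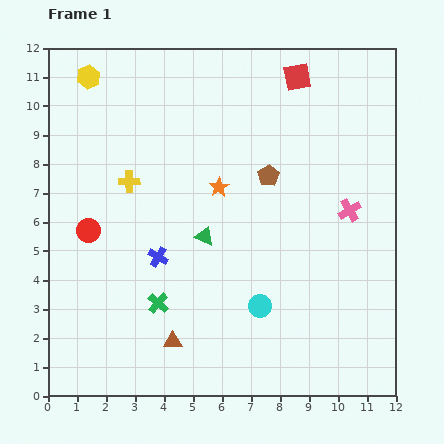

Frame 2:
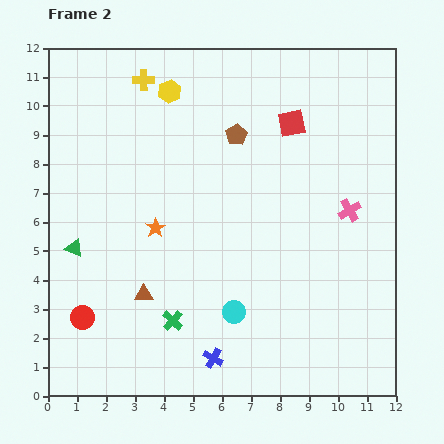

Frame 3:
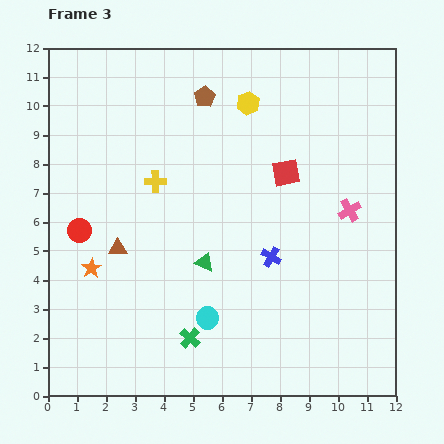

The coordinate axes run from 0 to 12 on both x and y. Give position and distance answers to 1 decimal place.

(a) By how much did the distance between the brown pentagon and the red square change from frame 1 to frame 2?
-1.6

Distance in frame 1: 3.5. Distance in frame 2: 1.9.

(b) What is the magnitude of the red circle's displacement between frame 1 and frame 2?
3.0

The red circle moved from (1.4, 5.7) to (1.2, 2.7), a distance of √(0.2² + 3.0²) ≈ 3.0.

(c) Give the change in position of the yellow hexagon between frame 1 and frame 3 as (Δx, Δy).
(5.5, -0.9)

The yellow hexagon was at (1.4, 11.0) in frame 1 and (6.9, 10.1) in frame 3.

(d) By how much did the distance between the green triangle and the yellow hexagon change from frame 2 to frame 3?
-0.6

Distance in frame 2: 6.3. Distance in frame 3: 5.7.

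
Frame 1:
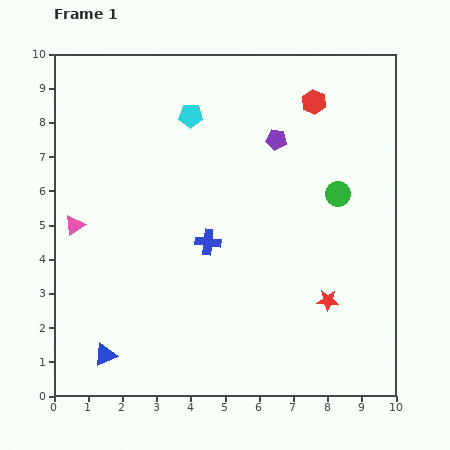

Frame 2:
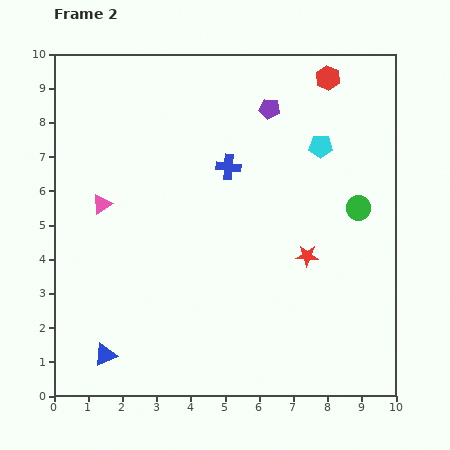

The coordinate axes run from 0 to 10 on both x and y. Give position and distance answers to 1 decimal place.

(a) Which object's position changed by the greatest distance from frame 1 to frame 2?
the cyan pentagon

(moved 3.9; next 2.3)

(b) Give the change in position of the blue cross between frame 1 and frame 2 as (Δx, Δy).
(0.6, 2.2)

The blue cross was at (4.5, 4.5) in frame 1 and (5.1, 6.7) in frame 2.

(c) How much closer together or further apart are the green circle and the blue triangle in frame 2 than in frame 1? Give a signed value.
+0.3

Distance in frame 1: 8.3. Distance in frame 2: 8.6.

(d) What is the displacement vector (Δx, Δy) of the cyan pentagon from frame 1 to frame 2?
(3.8, -0.9)

The cyan pentagon was at (4.0, 8.2) in frame 1 and (7.8, 7.3) in frame 2.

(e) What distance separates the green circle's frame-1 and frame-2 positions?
0.7

The green circle moved from (8.3, 5.9) to (8.9, 5.5), a distance of √(0.6² + 0.4²) ≈ 0.7.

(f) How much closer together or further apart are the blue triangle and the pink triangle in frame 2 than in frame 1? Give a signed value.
+0.5

Distance in frame 1: 3.9. Distance in frame 2: 4.4.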